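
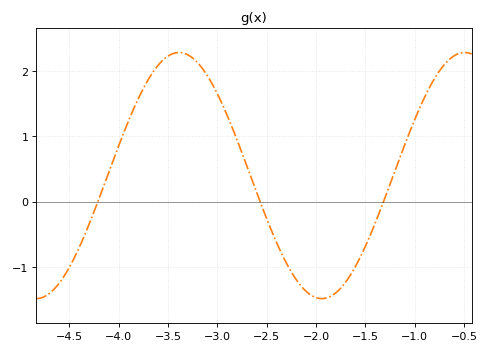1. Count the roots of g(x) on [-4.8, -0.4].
3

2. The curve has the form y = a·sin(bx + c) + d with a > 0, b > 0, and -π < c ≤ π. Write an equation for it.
y = 1.88sin(2.2x + 2.6) + 0.4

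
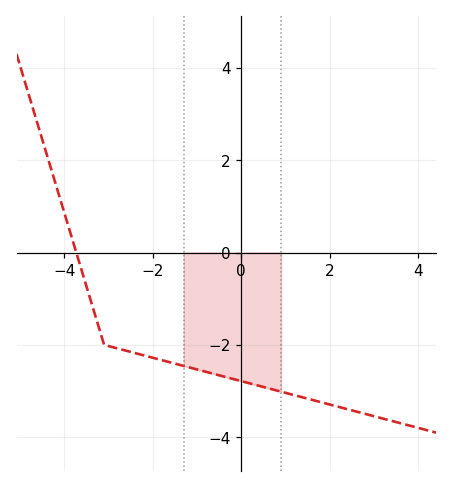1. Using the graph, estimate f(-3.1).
-2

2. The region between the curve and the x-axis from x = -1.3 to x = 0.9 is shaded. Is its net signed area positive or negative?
negative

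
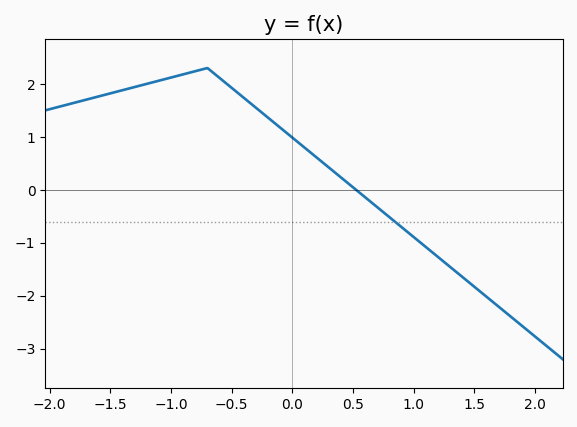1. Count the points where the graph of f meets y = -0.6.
1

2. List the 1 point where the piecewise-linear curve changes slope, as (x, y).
(-0.7, 2.3)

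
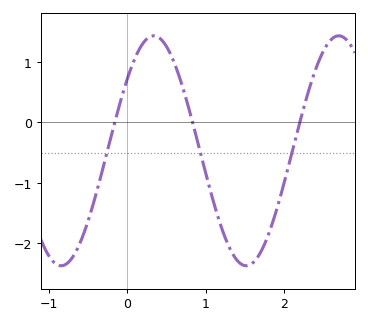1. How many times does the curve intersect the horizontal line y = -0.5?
3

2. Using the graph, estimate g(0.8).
0.2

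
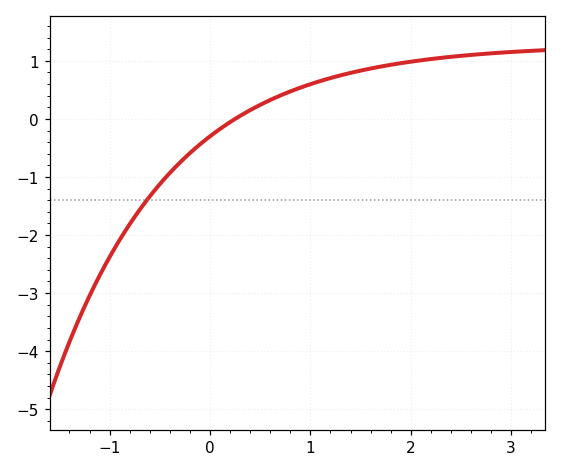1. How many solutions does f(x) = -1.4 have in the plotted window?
1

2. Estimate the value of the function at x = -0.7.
-1.56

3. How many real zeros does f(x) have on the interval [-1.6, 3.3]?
1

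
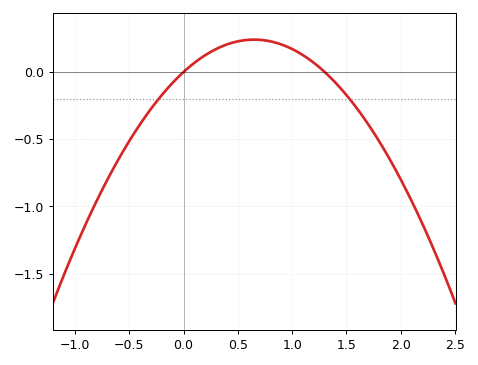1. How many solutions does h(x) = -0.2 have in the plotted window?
2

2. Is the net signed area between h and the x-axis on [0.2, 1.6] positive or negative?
positive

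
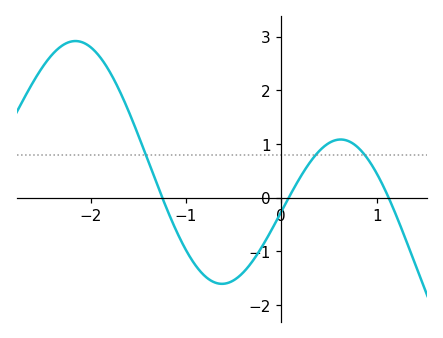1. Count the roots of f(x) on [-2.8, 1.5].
3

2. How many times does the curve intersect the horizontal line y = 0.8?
3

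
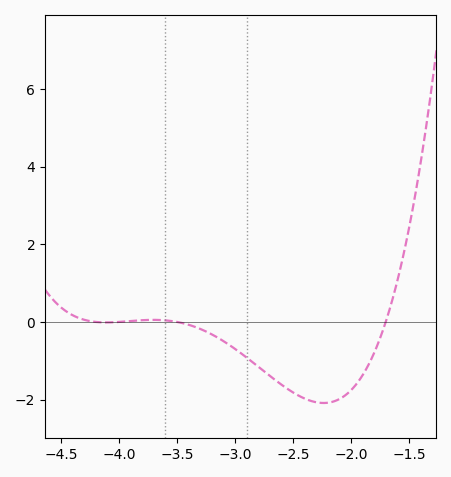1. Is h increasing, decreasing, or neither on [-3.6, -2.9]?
decreasing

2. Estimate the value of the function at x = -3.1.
-0.4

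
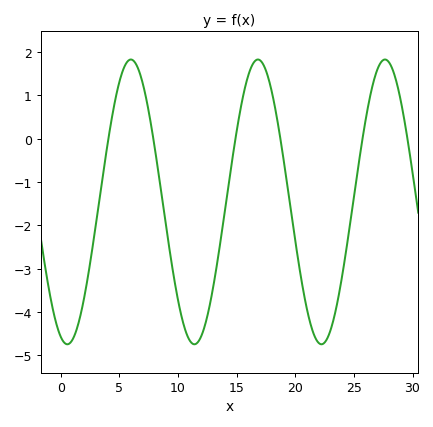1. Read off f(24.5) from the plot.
-2.3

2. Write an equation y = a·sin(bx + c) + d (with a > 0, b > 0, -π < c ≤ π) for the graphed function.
y = 3.29sin(0.58x - 1.9) - 1.46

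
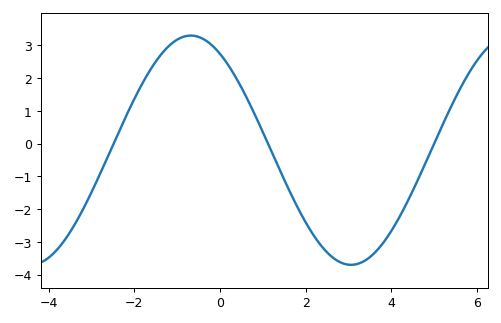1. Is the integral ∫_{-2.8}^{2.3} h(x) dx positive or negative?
positive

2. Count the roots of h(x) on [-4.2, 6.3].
3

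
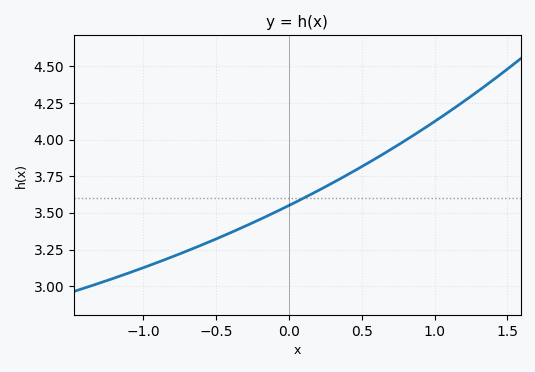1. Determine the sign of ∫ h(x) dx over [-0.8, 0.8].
positive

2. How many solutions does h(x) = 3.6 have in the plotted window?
1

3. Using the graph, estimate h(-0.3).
3.4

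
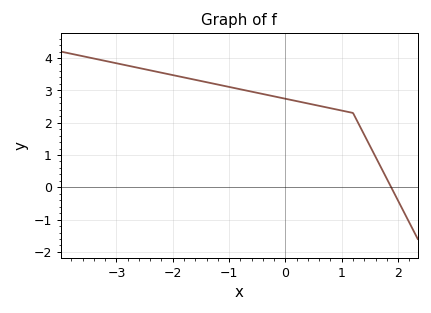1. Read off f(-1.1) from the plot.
3.1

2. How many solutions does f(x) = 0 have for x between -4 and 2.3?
1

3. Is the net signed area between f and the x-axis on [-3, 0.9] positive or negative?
positive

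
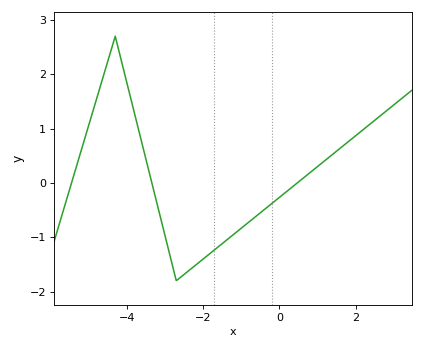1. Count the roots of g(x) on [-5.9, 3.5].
3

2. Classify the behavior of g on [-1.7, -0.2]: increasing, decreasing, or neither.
increasing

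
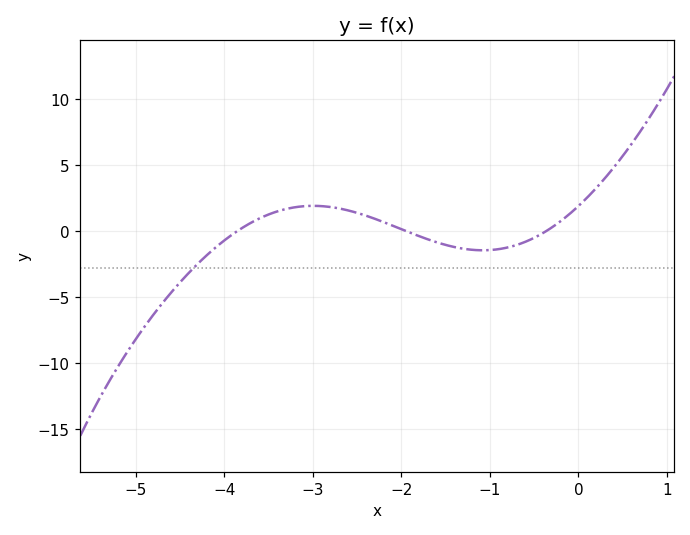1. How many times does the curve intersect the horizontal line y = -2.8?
1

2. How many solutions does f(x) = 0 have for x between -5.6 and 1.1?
3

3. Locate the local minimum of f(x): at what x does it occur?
-1.1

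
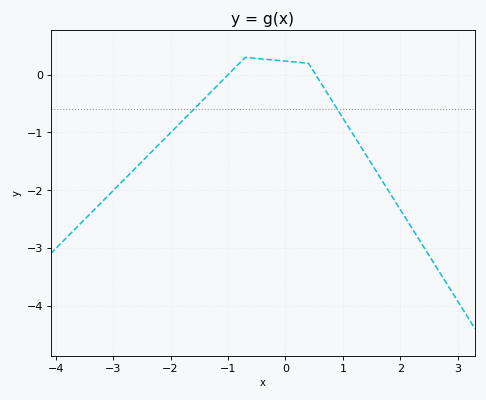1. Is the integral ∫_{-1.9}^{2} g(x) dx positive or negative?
negative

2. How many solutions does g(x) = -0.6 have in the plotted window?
2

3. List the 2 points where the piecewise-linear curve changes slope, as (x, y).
(-0.7, 0.3); (0.4, 0.2)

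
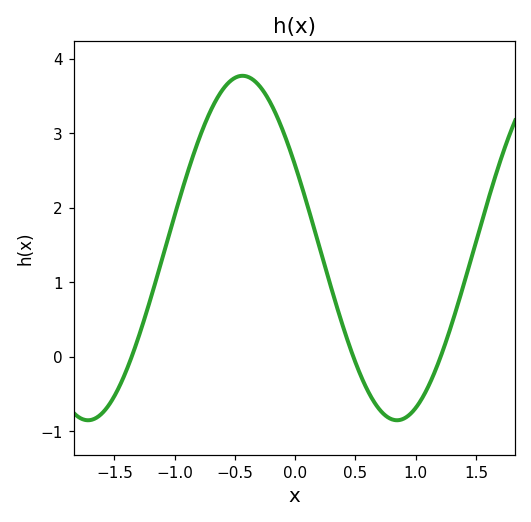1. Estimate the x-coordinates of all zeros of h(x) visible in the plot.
-1.36, 0.483, 1.21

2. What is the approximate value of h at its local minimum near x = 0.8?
-0.85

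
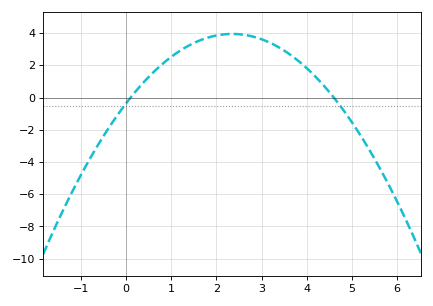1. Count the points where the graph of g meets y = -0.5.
2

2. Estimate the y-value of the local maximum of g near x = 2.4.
3.95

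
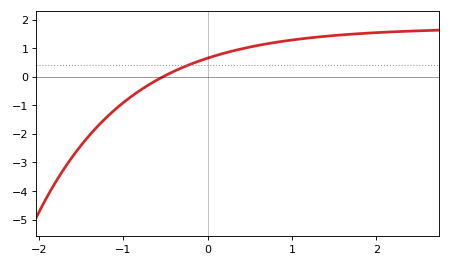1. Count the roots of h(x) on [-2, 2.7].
1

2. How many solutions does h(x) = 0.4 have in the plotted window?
1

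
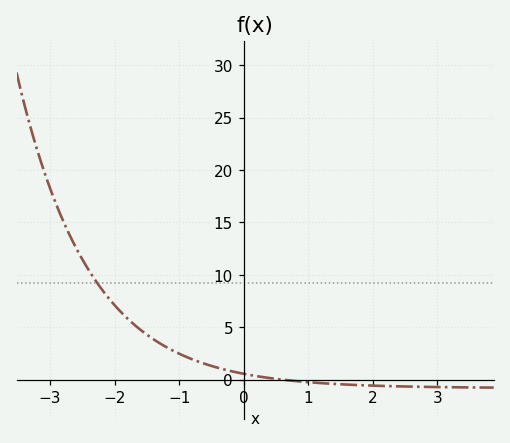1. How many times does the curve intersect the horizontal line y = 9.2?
1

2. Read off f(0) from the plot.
0.56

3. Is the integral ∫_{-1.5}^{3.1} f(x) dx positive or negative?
positive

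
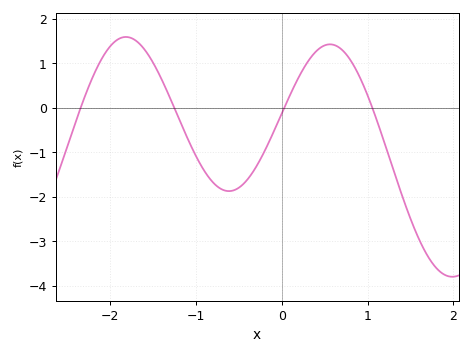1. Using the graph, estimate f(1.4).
-2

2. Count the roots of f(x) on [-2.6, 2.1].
4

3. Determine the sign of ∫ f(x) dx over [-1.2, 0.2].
negative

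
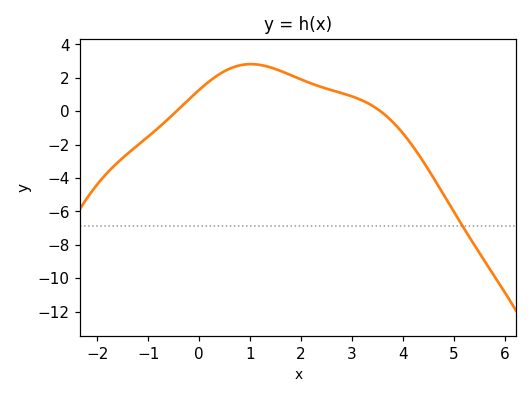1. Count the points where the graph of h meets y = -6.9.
1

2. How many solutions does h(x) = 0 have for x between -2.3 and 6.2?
2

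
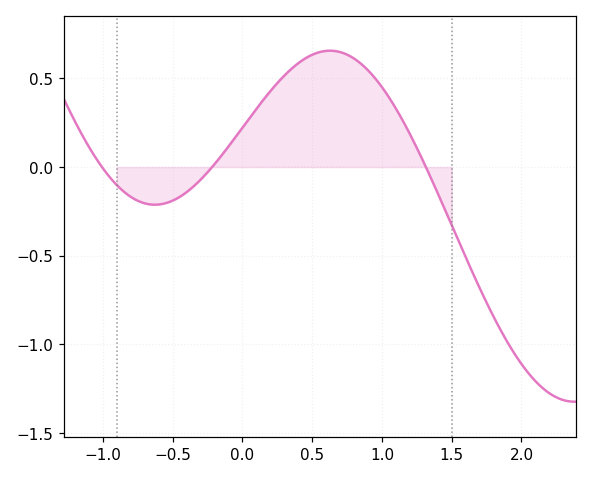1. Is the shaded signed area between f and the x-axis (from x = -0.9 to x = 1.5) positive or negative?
positive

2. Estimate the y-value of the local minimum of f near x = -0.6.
-0.2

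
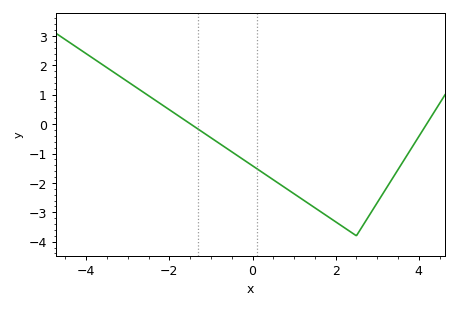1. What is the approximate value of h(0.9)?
-2.27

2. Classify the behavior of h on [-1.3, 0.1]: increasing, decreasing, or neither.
decreasing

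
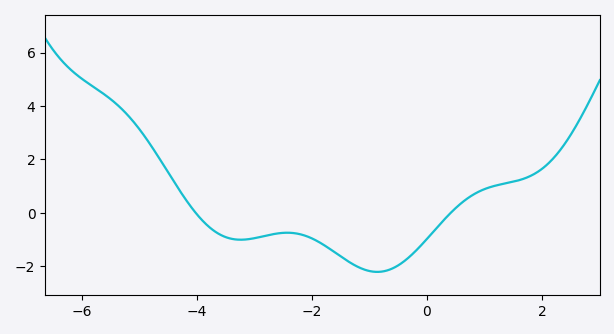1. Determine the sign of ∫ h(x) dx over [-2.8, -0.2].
negative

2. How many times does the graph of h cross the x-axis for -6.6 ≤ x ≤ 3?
2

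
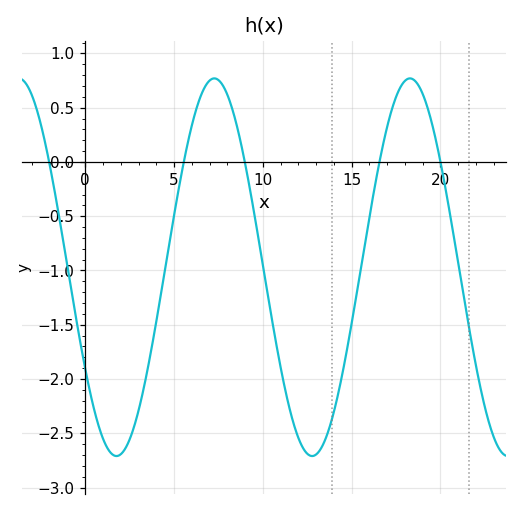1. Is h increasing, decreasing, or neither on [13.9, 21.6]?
neither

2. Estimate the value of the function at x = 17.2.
0.445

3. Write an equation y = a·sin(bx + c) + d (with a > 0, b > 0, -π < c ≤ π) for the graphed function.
y = 1.74sin(0.57x - 2.57) - 0.97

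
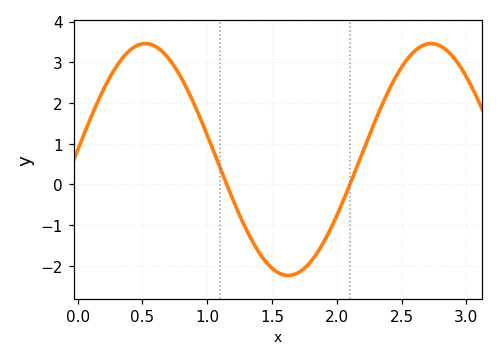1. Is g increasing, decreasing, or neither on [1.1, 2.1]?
neither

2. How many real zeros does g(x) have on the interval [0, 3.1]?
2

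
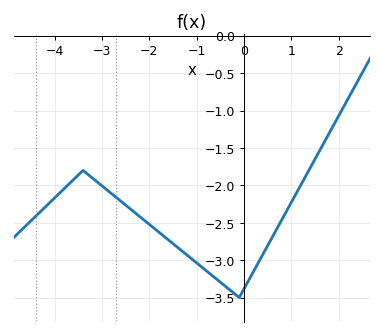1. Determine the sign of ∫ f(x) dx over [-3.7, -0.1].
negative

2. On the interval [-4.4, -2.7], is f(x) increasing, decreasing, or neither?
neither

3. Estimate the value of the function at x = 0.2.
-3.15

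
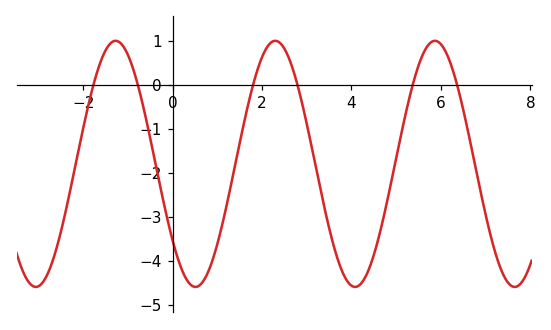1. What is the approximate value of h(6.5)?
-0.568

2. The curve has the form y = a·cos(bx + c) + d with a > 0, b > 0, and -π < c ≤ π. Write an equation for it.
y = 2.8cos(1.76x + 2.24) - 1.8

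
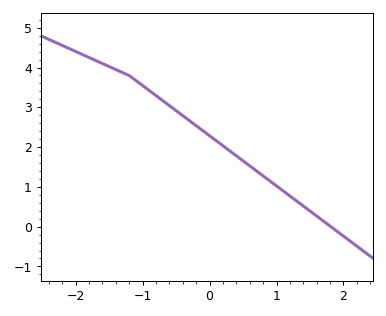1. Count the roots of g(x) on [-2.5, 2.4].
1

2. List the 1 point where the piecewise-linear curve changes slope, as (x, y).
(-1.2, 3.8)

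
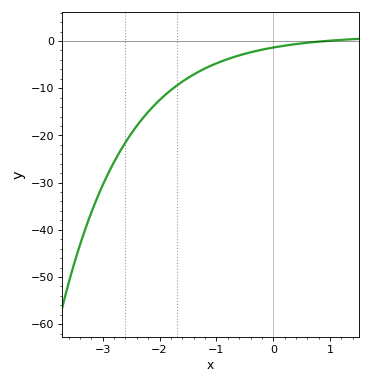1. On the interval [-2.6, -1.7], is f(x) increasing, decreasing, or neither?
increasing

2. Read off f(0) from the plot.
-1.37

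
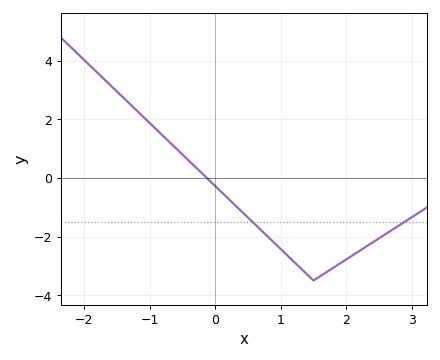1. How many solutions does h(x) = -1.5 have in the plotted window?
2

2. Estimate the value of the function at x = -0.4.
0.59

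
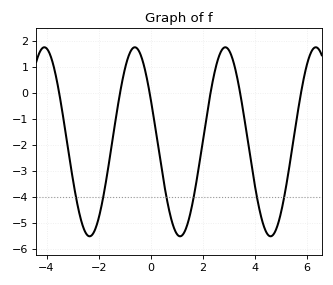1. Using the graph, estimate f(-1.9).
-4.37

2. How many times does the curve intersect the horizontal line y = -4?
6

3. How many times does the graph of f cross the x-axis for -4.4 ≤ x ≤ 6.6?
6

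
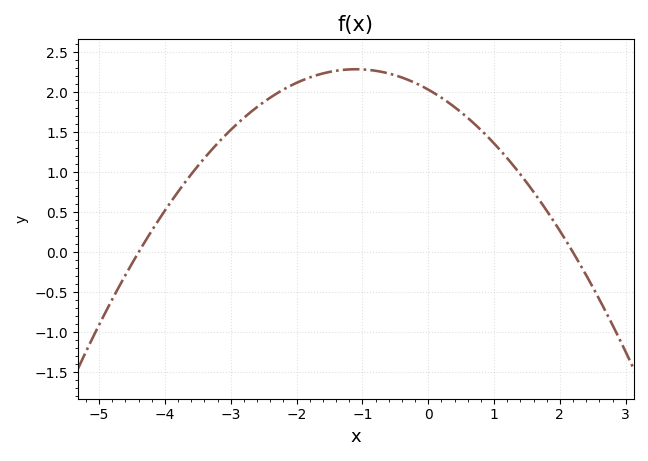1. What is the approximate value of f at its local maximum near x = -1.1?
2.29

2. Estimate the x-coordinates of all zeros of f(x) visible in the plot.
-4.4, 2.2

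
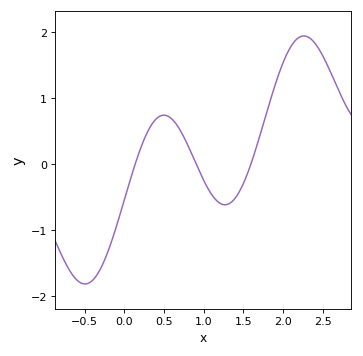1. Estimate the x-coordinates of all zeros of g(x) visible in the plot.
0.137, 0.903, 1.6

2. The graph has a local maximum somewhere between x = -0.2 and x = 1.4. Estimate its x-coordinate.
0.498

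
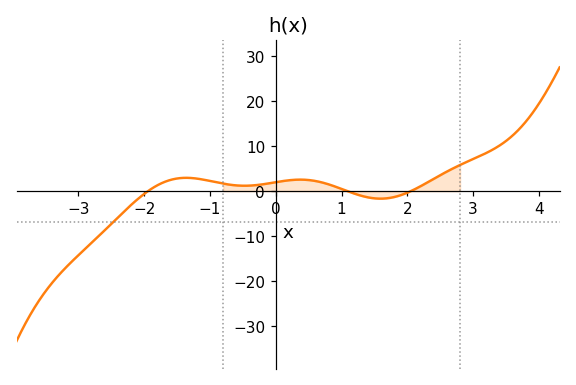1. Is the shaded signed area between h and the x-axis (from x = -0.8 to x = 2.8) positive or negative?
positive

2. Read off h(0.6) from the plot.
2.27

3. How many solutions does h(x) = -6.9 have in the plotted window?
1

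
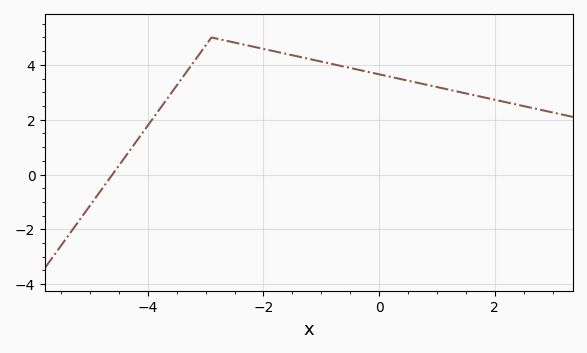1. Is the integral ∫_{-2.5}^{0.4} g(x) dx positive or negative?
positive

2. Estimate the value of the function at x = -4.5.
0.328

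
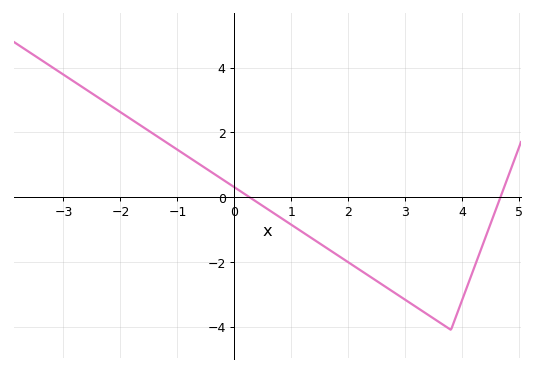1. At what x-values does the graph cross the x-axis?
0.264, 4.67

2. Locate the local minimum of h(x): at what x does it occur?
3.8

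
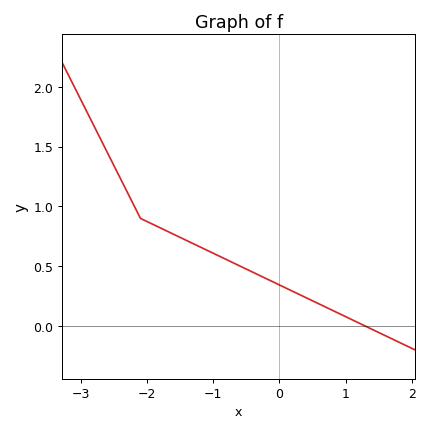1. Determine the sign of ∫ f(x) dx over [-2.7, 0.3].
positive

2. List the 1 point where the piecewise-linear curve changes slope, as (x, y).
(-2.1, 0.9)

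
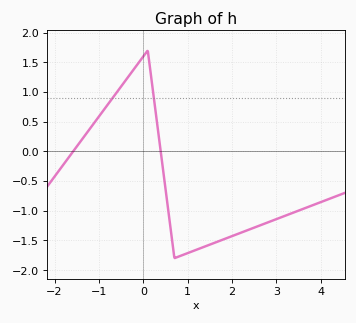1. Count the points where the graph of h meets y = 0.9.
2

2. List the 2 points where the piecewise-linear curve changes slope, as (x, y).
(0.1, 1.7); (0.7, -1.8)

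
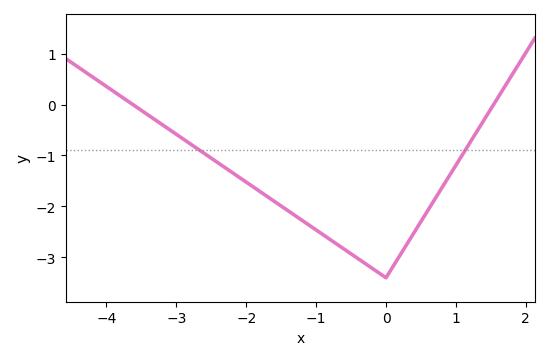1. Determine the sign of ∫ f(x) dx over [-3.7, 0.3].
negative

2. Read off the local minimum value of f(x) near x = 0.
-3.4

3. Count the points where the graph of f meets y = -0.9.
2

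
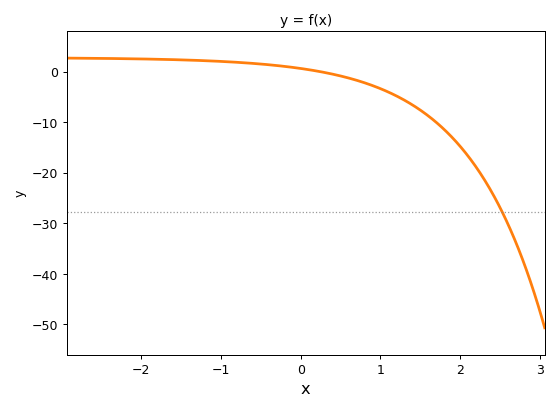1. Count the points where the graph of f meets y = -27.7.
1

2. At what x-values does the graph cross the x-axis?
0.234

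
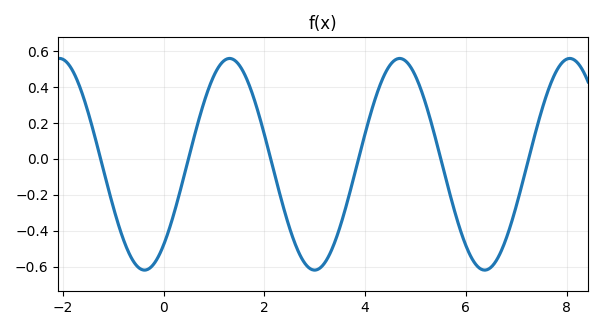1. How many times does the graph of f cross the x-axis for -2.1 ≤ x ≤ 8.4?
6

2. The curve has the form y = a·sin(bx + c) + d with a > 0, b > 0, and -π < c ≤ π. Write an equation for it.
y = 0.59sin(1.86x - 0.862) - 0.03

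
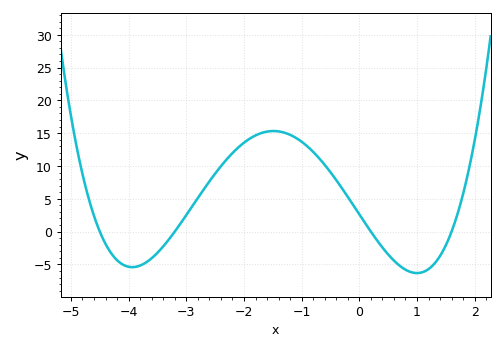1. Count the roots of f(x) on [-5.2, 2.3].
4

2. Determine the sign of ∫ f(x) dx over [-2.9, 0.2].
positive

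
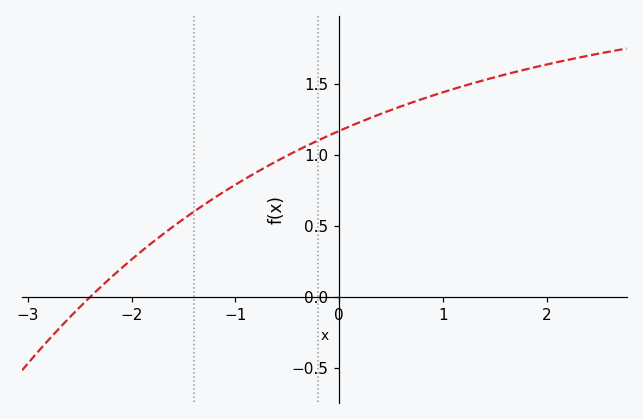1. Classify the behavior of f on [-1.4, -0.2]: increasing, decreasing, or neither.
increasing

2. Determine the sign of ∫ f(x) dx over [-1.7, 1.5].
positive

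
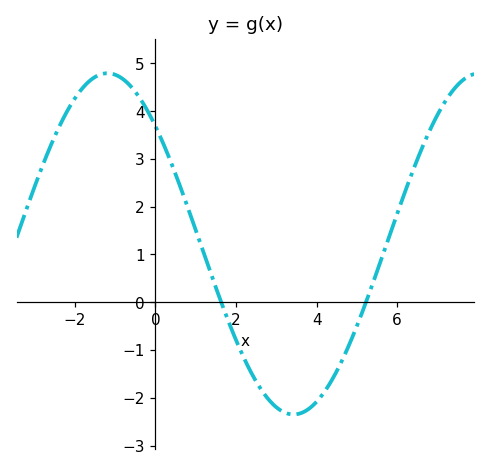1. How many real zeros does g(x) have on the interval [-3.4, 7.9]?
2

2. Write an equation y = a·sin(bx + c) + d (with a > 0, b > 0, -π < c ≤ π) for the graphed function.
y = 3.57sin(0.68x + 2.4) + 1.22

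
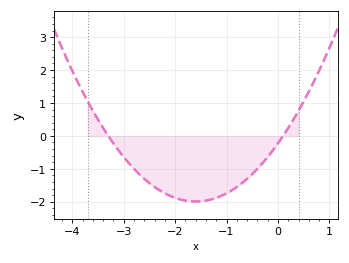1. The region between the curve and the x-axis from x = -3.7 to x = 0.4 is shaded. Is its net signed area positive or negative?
negative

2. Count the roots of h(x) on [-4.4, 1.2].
2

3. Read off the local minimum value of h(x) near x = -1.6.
-1.99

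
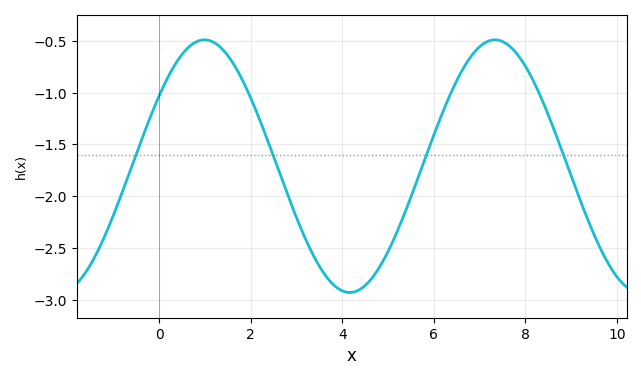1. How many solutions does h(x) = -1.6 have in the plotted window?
4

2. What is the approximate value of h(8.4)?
-1.11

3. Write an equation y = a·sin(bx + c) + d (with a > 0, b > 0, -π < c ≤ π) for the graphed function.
y = 1.22sin(0.99x + 0.592) - 1.71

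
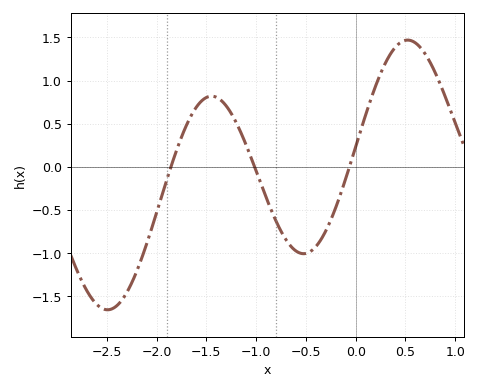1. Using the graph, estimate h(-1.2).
0.5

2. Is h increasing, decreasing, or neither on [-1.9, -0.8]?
neither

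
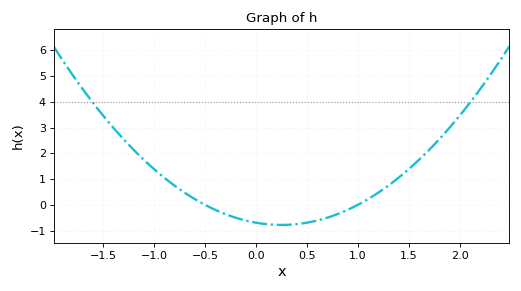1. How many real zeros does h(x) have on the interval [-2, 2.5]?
2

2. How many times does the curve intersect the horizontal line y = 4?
2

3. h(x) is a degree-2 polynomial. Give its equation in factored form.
y = 1.39(x + 0.5)(x - 1)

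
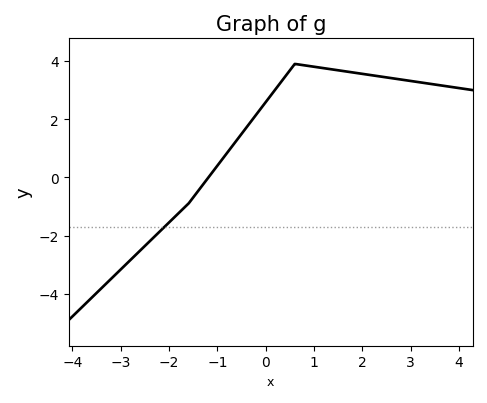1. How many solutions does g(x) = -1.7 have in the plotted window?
1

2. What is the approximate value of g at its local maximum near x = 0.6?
3.8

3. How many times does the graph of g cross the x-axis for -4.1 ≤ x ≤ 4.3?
1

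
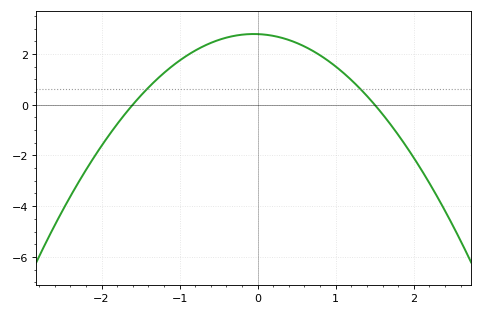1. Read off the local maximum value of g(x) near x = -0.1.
2.79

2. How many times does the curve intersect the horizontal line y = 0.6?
2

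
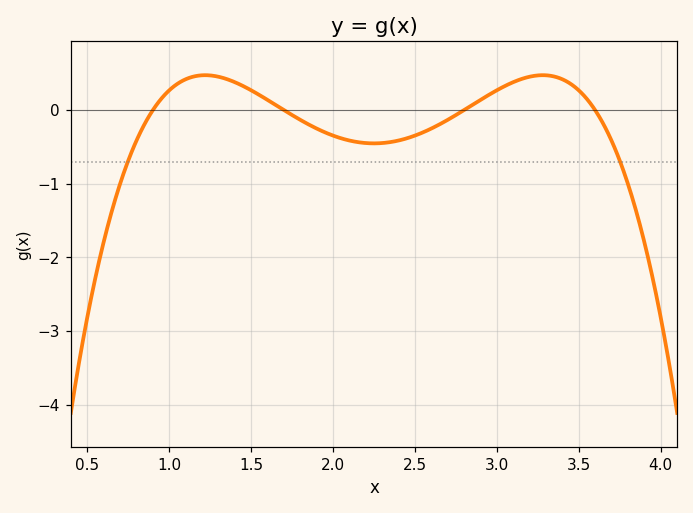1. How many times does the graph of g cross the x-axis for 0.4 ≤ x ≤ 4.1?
4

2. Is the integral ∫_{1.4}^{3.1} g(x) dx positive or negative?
negative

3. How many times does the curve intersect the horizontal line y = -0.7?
2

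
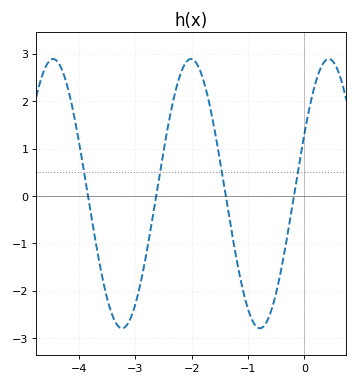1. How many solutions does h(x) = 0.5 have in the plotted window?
4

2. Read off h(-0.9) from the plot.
-2.68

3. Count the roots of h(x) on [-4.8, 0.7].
4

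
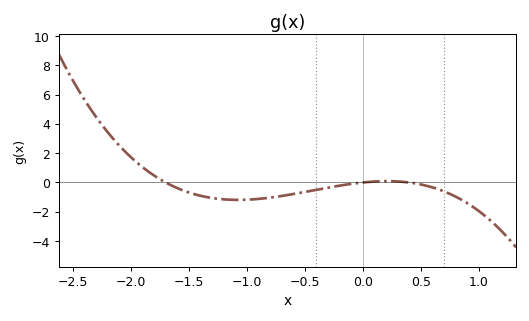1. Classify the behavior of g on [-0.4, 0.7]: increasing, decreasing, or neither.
neither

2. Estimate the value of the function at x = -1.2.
-1.2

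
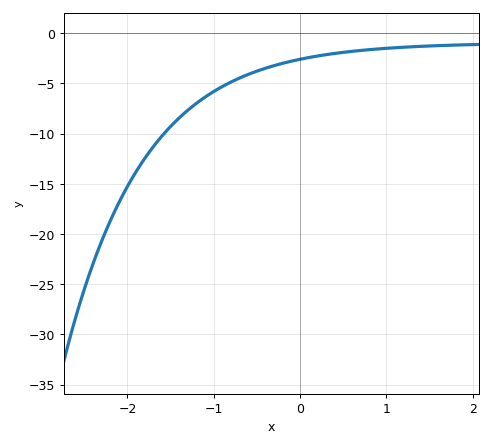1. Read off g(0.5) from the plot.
-1.92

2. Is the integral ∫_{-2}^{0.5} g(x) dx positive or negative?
negative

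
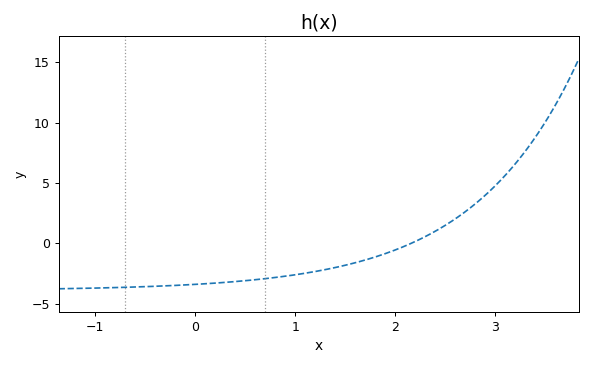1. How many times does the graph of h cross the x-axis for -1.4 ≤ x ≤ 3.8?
1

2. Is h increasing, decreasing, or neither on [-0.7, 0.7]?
increasing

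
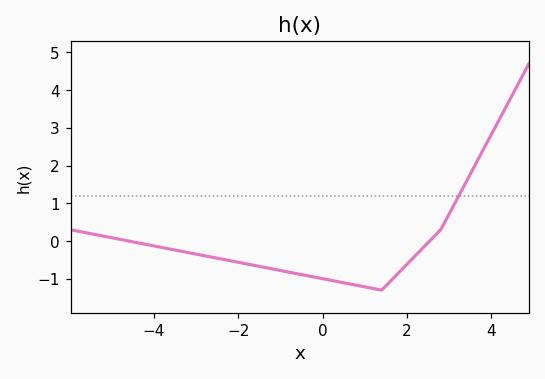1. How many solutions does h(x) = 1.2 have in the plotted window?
1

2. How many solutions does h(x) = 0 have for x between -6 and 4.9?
2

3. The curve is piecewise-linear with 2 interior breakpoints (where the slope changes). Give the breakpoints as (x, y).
(1.4, -1.3); (2.8, 0.3)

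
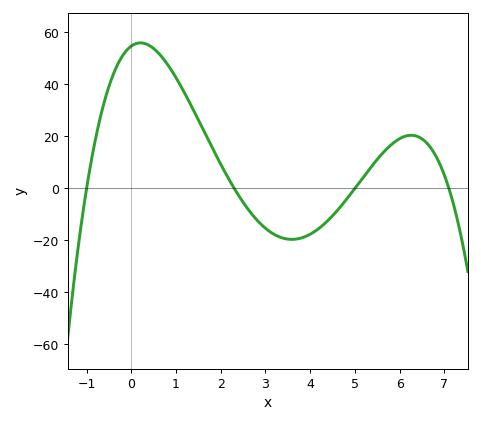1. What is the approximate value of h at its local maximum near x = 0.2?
56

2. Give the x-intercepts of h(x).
-1, 2.2, 5, 7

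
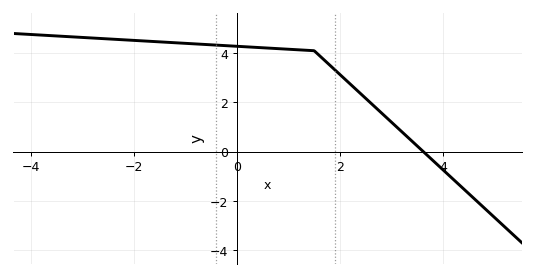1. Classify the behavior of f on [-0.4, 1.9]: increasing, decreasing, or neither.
decreasing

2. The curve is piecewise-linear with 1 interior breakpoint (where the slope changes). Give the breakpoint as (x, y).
(1.5, 4.1)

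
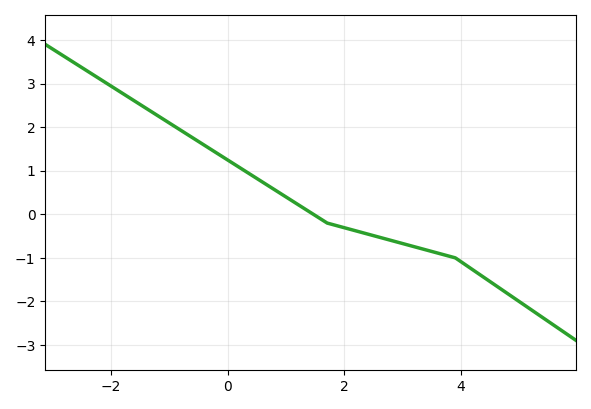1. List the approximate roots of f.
1.4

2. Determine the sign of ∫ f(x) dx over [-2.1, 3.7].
positive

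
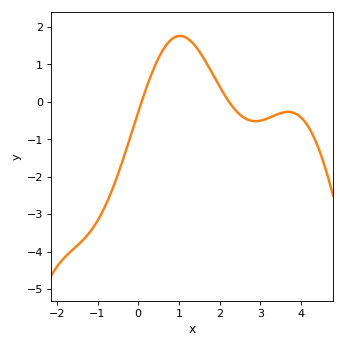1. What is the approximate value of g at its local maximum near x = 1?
1.8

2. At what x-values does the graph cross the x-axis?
0.1, 2.2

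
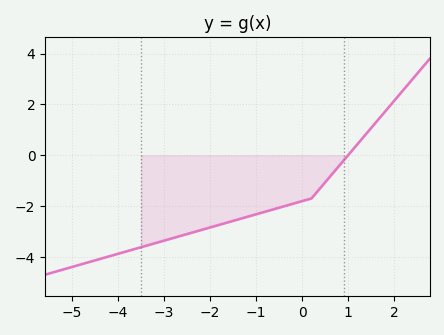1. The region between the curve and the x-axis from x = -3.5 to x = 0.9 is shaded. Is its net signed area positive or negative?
negative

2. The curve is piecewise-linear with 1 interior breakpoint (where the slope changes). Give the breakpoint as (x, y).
(0.2, -1.7)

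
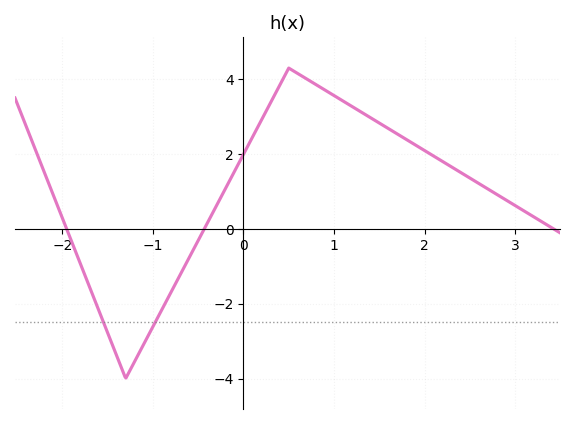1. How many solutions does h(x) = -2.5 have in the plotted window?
2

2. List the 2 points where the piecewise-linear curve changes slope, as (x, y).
(-1.3, -4); (0.5, 4.3)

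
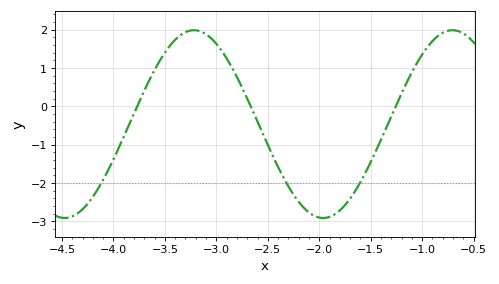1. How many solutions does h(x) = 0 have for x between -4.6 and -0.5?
3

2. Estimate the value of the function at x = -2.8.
0.768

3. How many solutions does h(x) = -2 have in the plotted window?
3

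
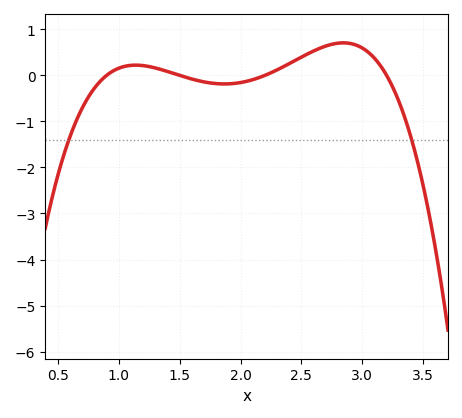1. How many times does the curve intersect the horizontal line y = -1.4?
2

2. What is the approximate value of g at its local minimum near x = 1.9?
-0.186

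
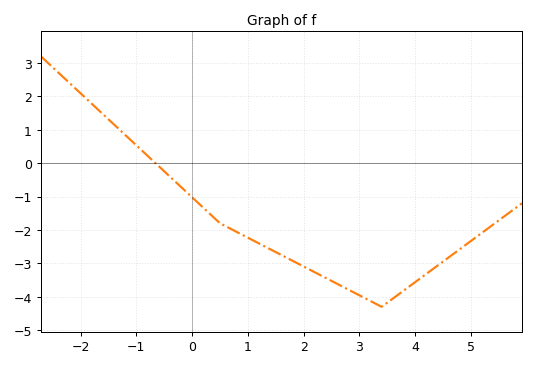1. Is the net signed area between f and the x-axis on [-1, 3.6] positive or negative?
negative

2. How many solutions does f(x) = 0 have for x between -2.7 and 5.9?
1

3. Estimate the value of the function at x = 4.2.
-3.31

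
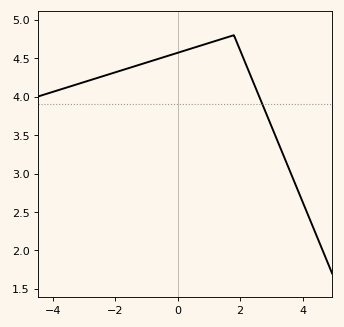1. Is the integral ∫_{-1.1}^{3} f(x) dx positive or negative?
positive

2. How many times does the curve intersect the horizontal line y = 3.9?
1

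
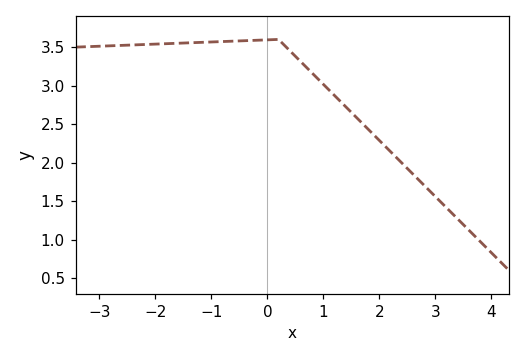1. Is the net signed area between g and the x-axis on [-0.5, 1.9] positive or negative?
positive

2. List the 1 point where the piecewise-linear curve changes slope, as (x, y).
(0.2, 3.6)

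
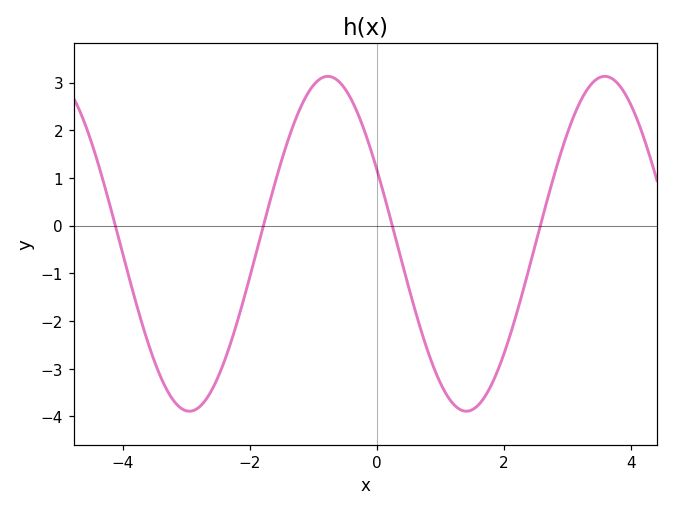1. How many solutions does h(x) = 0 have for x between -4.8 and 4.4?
4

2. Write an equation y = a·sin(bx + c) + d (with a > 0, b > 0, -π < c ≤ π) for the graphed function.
y = 3.51sin(1.44x + 2.68) - 0.38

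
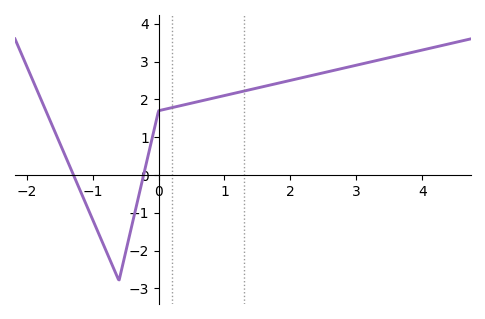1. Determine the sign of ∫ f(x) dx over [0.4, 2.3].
positive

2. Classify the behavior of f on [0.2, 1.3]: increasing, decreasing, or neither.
increasing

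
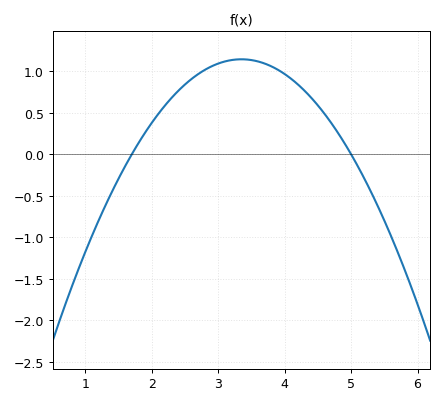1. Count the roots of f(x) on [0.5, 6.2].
2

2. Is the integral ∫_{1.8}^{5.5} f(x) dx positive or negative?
positive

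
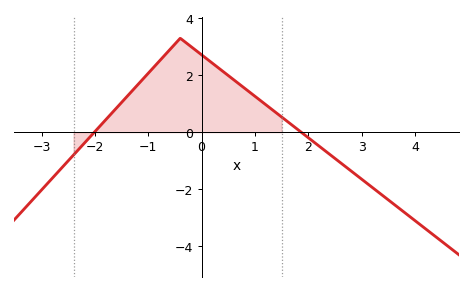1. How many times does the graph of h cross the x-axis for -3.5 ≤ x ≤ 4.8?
2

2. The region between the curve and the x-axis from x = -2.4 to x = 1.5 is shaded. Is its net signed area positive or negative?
positive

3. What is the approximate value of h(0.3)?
2.28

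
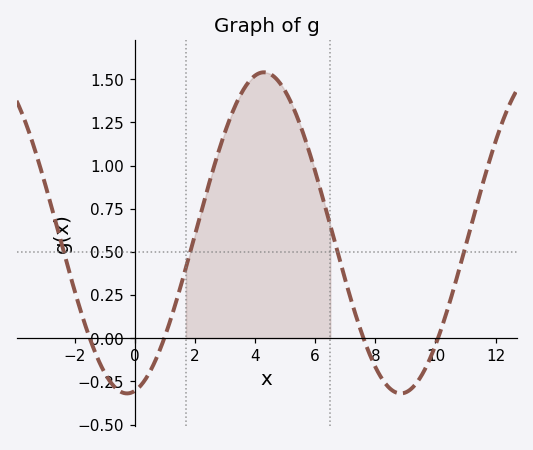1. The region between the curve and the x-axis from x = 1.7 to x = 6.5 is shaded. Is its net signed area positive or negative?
positive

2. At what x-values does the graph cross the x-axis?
-1.5, 0.978, 7.6, 10.1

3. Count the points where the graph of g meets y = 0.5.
4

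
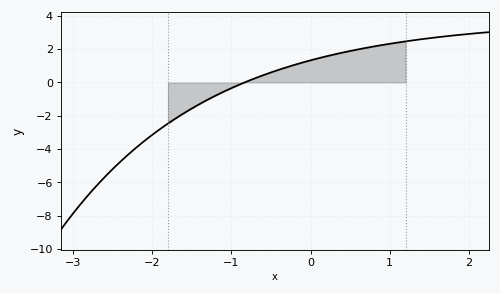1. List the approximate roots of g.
-0.834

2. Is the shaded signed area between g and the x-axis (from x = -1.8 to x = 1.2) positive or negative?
positive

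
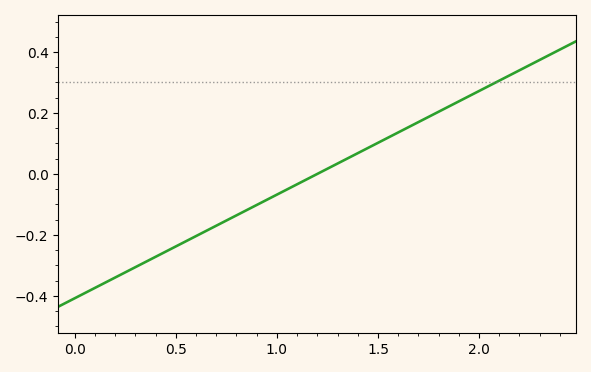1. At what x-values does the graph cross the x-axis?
1.2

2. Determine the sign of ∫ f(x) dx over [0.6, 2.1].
positive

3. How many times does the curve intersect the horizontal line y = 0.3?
1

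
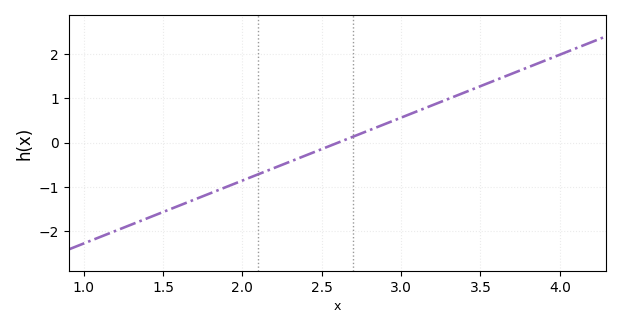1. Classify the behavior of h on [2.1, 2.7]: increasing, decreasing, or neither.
increasing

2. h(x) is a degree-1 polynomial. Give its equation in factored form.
y = 1.42(x - 2.6)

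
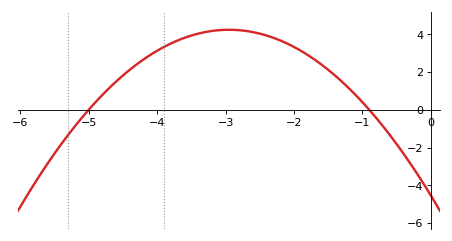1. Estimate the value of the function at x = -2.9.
4.2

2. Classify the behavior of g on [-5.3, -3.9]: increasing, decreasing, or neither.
increasing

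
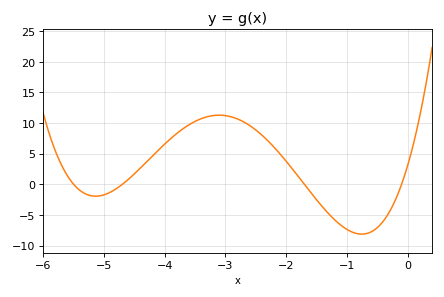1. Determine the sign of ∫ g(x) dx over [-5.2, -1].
positive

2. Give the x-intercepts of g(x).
-5.5, -4.7, -1.7, -0.1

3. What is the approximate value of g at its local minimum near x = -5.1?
-1.92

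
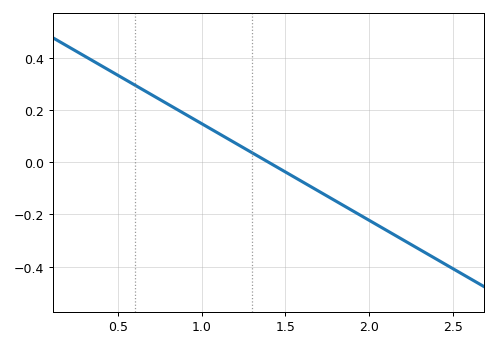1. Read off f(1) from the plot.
0.14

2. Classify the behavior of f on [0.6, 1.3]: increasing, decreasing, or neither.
decreasing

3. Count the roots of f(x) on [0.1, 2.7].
1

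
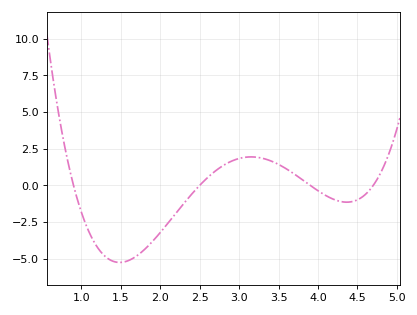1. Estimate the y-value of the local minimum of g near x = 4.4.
-1.15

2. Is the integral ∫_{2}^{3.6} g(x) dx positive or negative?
positive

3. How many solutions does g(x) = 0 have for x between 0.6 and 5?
4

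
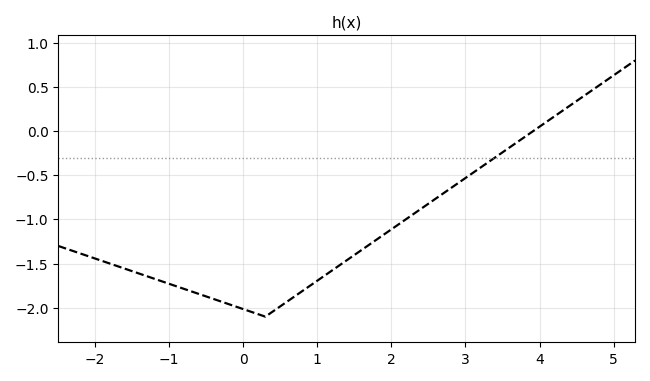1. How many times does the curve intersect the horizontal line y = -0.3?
1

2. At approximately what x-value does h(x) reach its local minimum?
0.4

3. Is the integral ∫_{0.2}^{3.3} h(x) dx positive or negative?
negative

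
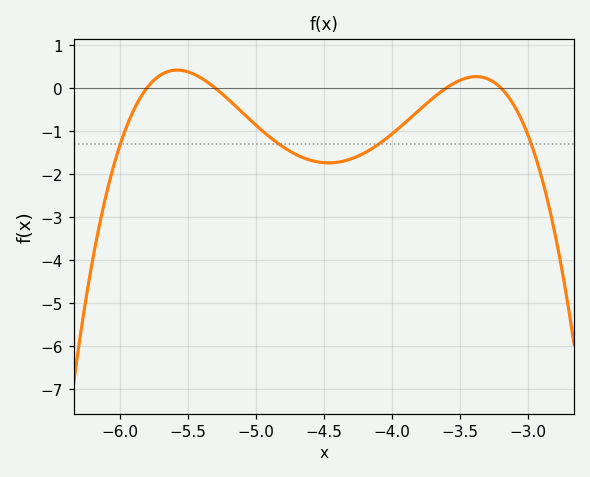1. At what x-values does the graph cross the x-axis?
-5.8, -5.3, -3.6, -3.2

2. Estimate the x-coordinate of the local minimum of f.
-4.47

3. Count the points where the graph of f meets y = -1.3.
4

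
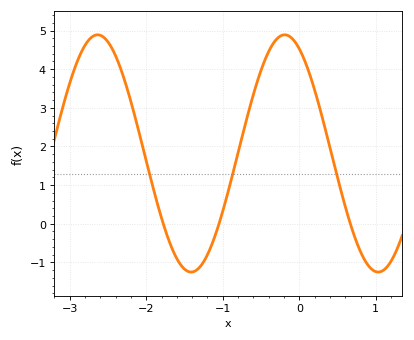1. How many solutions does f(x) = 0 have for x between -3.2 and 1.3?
3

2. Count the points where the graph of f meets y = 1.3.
3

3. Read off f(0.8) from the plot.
-0.723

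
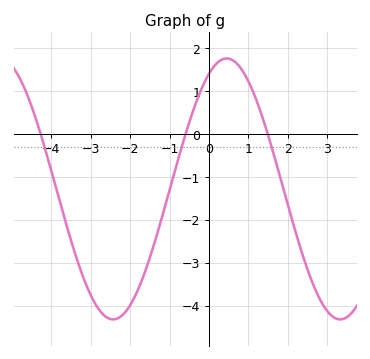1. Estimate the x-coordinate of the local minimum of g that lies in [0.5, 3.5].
3.33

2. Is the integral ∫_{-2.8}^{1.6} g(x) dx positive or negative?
negative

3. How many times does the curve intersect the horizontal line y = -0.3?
3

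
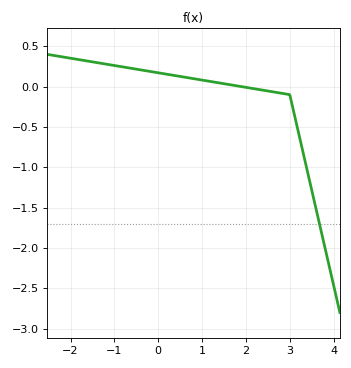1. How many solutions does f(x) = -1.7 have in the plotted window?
1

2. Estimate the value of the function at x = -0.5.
0.2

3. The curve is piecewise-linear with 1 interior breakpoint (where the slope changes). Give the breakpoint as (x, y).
(3, -0.1)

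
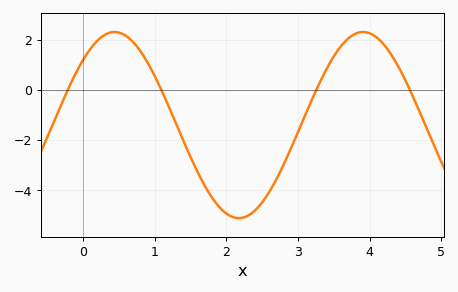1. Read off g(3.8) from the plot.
2.23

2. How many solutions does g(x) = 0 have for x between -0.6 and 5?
4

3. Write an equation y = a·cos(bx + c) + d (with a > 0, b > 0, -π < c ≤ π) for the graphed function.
y = 3.7cos(1.81x - 0.792) - 1.4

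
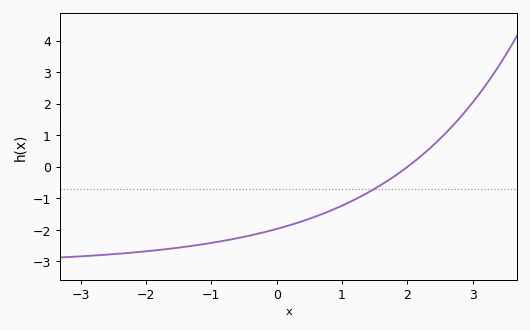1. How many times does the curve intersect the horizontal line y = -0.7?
1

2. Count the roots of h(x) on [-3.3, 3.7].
1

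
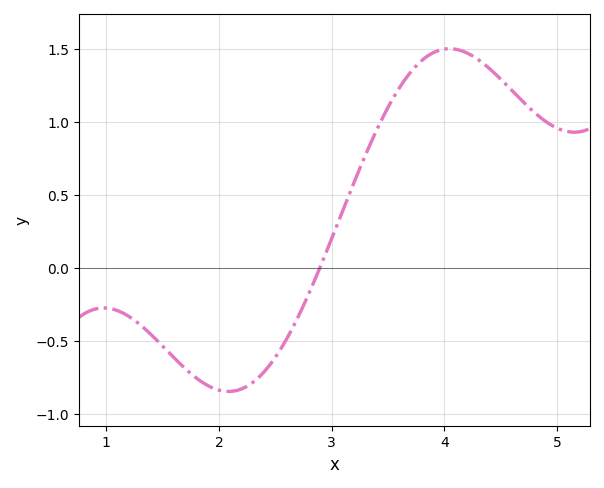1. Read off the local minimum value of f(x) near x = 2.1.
-0.847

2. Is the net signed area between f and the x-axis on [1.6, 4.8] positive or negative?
positive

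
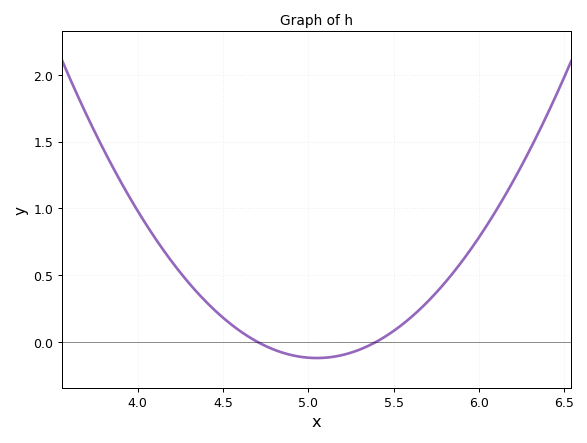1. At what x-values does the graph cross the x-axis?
4.7, 5.4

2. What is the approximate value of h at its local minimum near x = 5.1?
-0.1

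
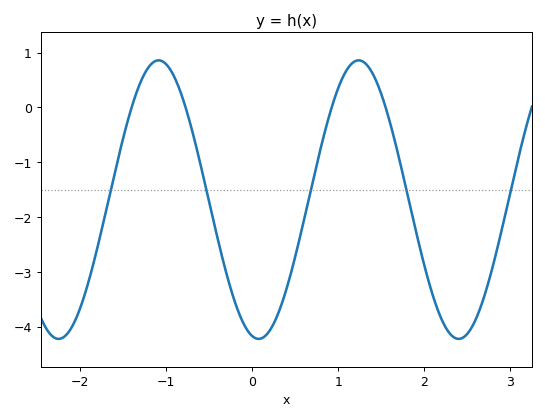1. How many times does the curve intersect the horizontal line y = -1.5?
5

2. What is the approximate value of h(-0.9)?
0.535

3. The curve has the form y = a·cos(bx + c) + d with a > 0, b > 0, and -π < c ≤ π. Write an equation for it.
y = 2.54cos(2.7x + 2.94) - 1.68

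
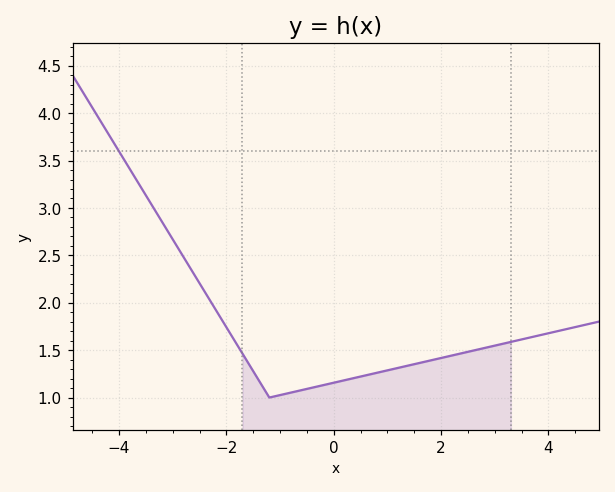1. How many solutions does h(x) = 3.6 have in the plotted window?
1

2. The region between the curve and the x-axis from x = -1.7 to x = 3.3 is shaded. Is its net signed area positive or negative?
positive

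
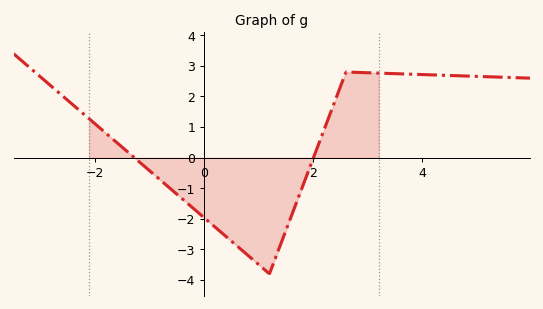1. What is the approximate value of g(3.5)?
2.75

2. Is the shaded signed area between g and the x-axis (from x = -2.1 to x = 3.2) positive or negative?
negative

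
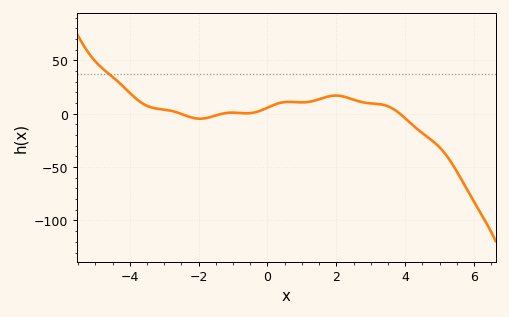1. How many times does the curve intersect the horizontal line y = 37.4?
1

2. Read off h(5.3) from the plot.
-45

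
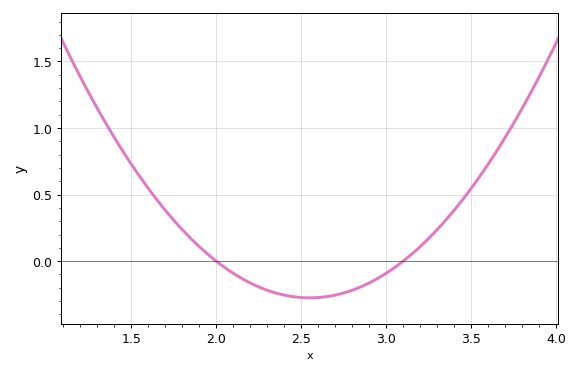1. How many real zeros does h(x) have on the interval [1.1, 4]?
2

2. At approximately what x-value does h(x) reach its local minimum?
2.55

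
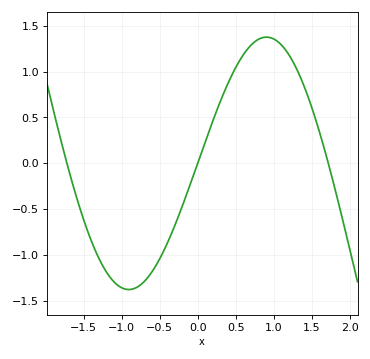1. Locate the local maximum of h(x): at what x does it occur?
0.9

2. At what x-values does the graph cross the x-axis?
-1.7, 0, 1.7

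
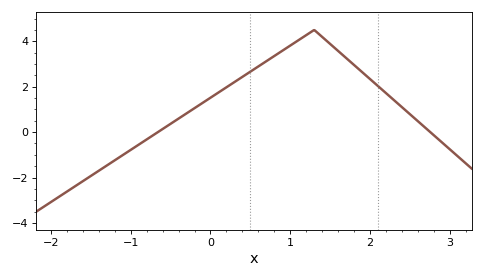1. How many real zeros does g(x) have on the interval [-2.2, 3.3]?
2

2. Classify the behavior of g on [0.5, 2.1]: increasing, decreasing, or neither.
neither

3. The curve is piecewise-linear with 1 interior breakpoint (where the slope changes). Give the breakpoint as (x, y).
(1.3, 4.5)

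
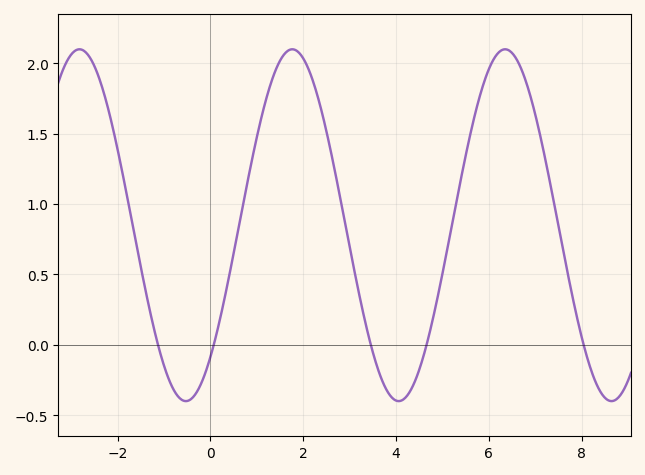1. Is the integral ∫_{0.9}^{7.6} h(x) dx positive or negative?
positive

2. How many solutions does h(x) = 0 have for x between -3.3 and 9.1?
5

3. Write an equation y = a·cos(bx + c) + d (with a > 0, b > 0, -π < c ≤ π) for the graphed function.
y = 1.25cos(1.4x - 2.4) + 0.85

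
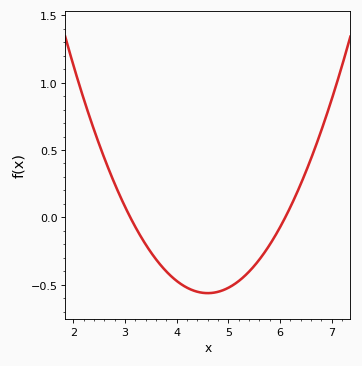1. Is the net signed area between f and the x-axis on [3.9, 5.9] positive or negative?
negative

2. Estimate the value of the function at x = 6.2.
0.077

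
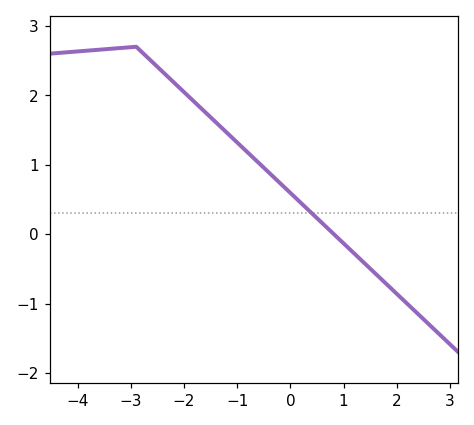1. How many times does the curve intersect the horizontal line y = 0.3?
1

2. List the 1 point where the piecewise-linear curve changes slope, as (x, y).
(-2.9, 2.7)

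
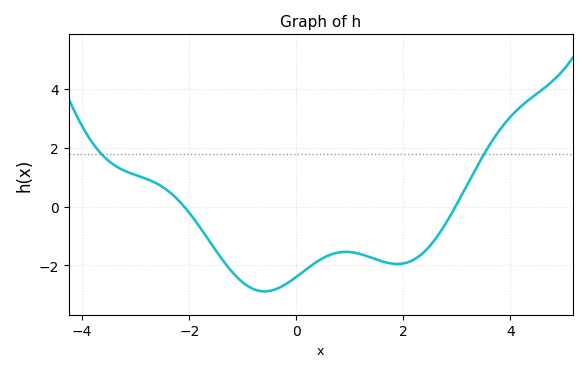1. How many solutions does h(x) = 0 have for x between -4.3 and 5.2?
2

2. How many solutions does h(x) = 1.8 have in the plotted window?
2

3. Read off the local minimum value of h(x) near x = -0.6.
-2.8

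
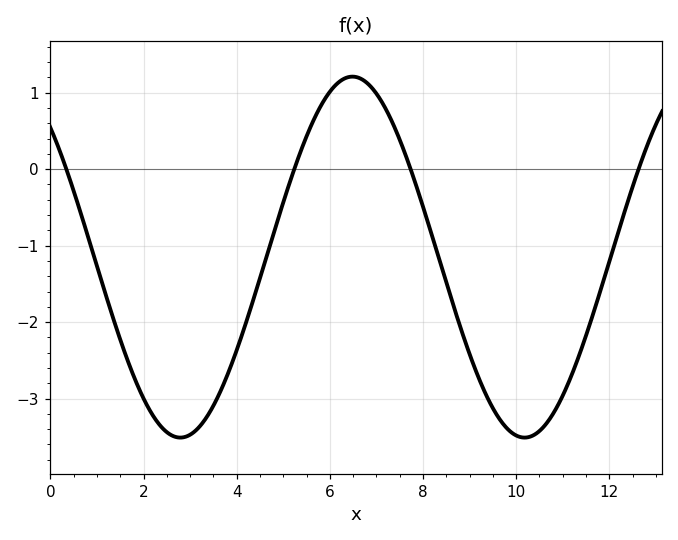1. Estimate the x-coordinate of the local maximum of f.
6.4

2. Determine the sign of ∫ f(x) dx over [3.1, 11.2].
negative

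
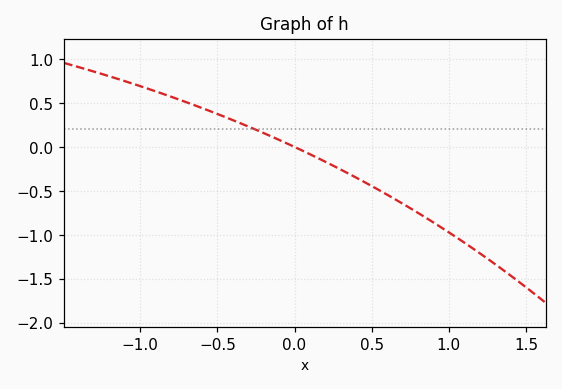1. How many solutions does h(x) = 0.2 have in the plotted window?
1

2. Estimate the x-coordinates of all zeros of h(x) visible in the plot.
0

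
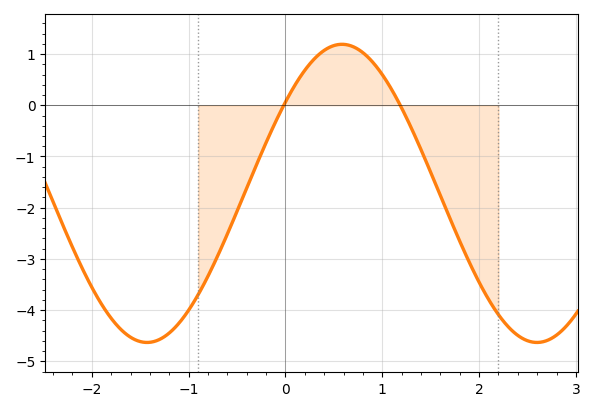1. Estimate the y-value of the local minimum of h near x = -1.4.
-4.6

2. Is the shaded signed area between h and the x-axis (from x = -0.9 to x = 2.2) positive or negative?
negative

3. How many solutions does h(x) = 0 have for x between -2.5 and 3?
2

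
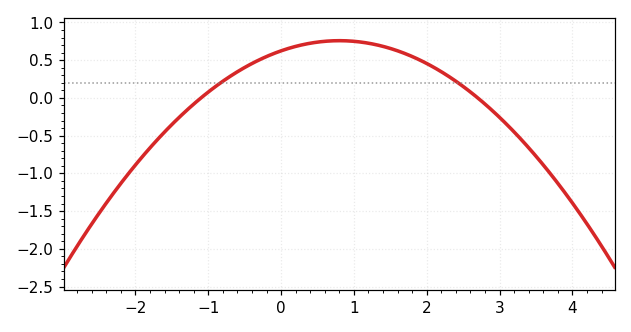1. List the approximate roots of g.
-1, 2.6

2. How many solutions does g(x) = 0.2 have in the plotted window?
2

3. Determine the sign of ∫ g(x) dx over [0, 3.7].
positive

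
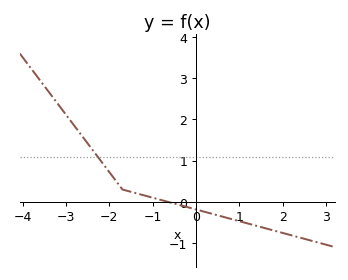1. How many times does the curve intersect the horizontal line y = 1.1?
1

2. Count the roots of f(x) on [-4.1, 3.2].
1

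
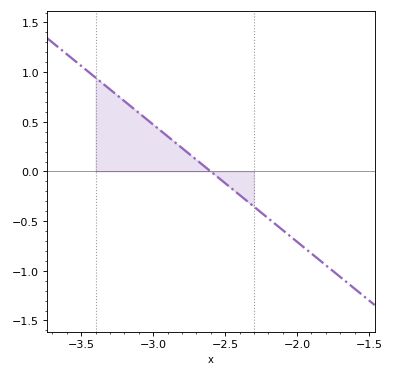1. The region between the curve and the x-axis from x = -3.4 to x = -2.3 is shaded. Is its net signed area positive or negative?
positive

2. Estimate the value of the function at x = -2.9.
0.35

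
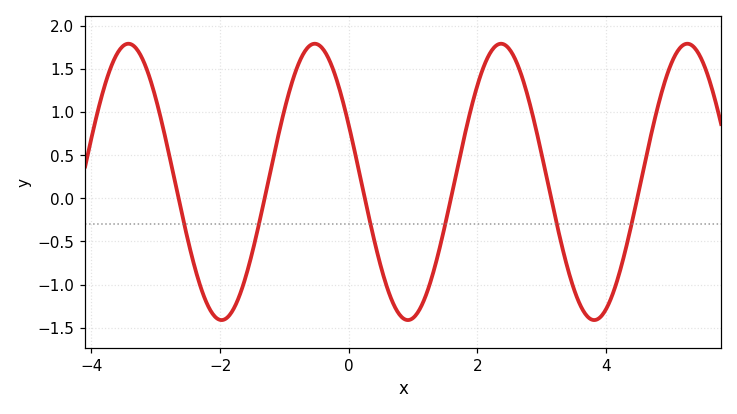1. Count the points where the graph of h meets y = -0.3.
6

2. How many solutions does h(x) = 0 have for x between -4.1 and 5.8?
6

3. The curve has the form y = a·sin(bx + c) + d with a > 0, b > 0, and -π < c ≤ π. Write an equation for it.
y = 1.6sin(2.2x + 2.7) + 0.19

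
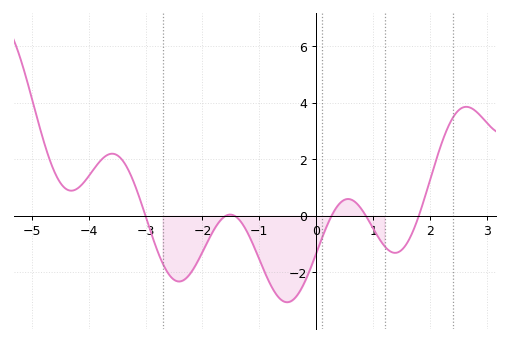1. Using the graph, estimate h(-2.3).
-2.24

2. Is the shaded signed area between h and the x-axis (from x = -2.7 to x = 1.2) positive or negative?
negative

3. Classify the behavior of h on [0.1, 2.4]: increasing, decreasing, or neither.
neither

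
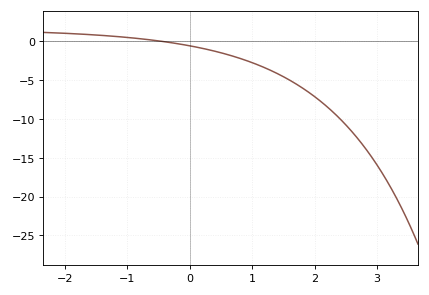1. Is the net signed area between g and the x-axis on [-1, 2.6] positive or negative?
negative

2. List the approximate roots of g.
-0.433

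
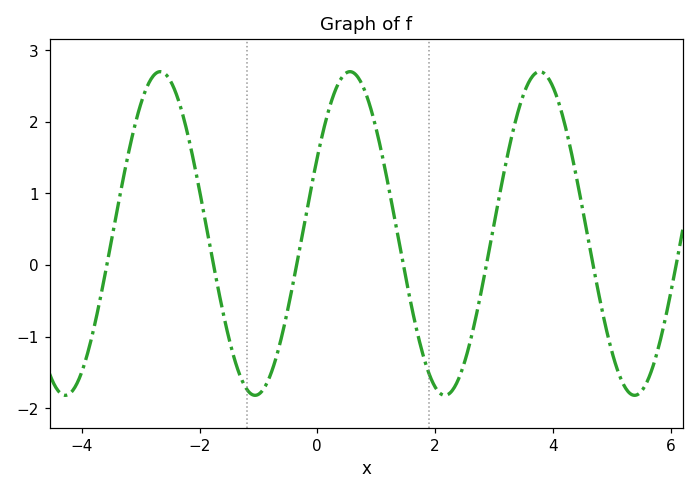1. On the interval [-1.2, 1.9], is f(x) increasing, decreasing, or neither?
neither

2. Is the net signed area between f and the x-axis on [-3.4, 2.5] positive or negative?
positive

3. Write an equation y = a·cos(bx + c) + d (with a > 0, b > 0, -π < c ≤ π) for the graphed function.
y = 2.26cos(1.95x - 1.08) + 0.44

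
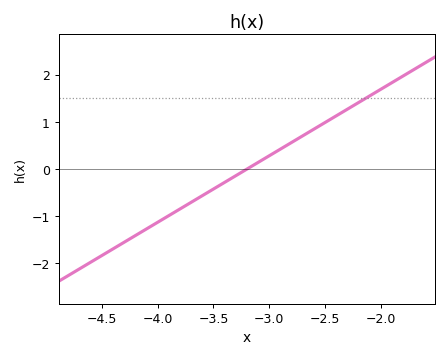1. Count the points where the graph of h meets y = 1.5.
1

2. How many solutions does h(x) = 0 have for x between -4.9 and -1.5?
1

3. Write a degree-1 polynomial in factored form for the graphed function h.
y = 1.41(x + 3.2)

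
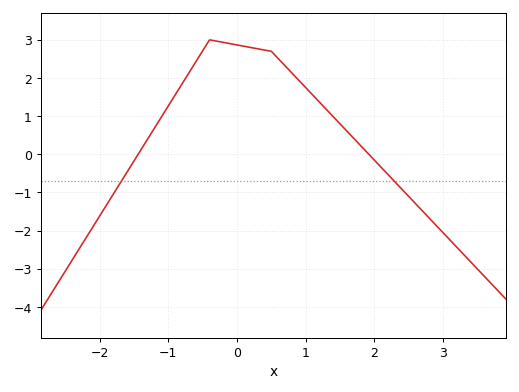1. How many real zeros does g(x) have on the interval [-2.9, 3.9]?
2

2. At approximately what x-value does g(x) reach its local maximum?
-0.4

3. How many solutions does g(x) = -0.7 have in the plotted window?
2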